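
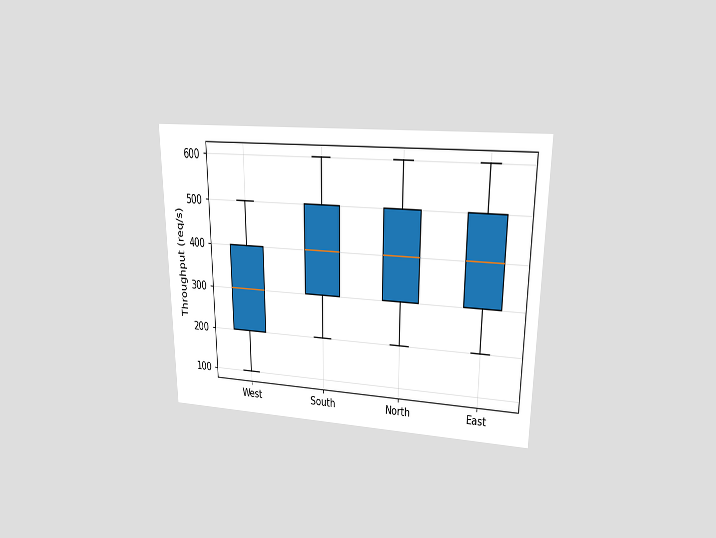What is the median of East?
400req/s

The chart is viewed at a slight angle. The median line in the East box sits at 400req/s.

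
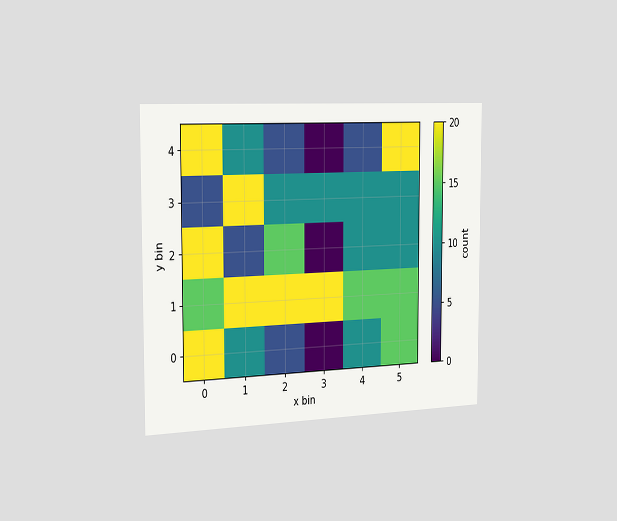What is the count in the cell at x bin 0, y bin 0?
The chart is viewed slightly from the left. Matching the cell (0, 0) against the colorbar gives 20.

20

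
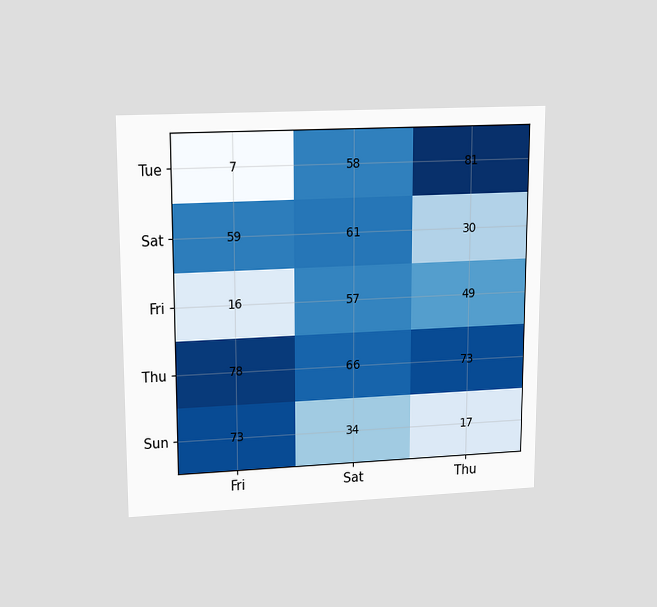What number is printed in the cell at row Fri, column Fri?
The chart is viewed at a slight angle. The (Fri, Fri) cell reads 16.

16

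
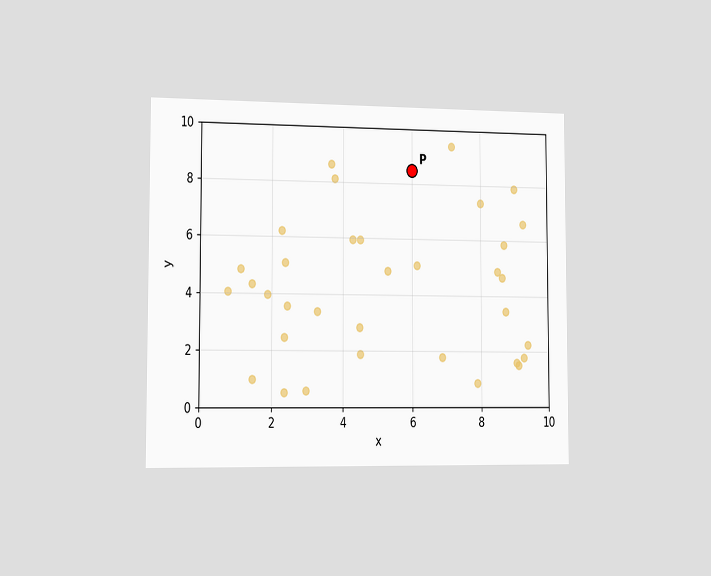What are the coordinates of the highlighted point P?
(6, 8.5)

The chart is viewed slightly from the left. Following the gridlines from P to each axis, P sits at (6, 8.5).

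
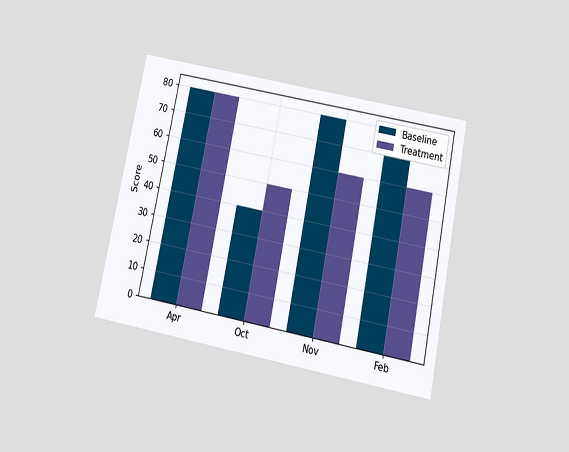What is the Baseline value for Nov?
80

The chart is tilted about 11° clockwise and viewed slightly from below. The Baseline bar at Nov reaches 80 on the y-axis.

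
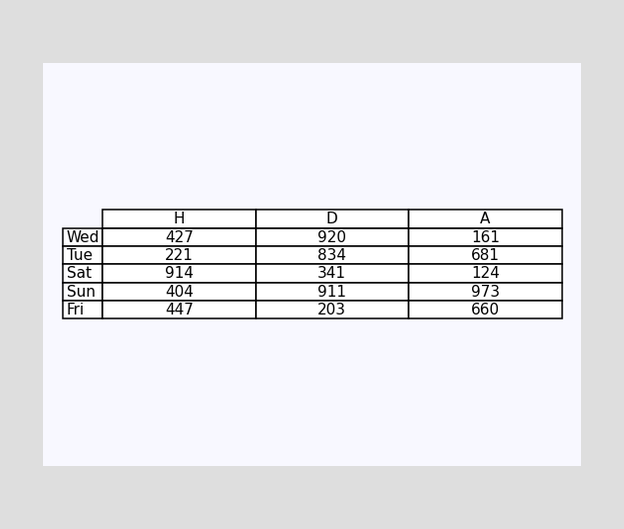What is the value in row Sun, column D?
911

The (Sun, D) cell reads 911.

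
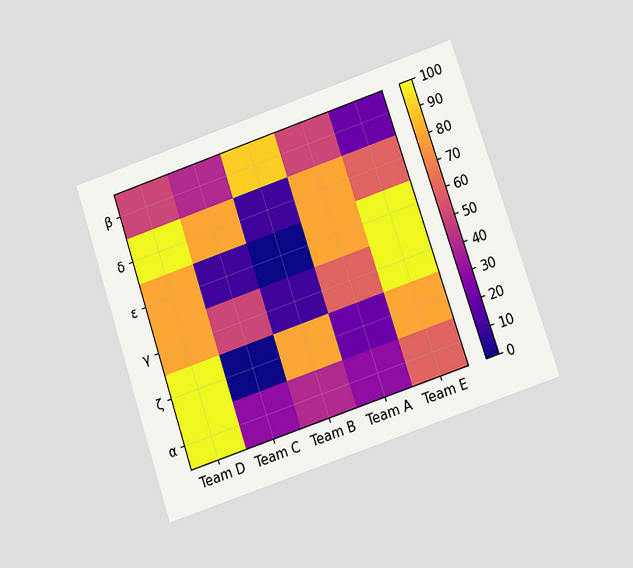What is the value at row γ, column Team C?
50

The chart is tilted about 18° counter-clockwise and viewed at a slight angle. Matching cell (γ, Team C) against the colorbar gives 50.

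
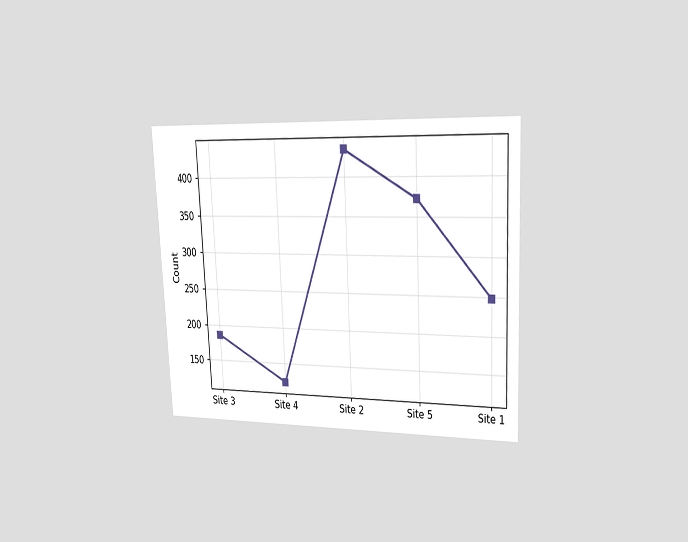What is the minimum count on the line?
The chart is tilted about 3° counter-clockwise and viewed slightly from the right. The lowest point is at Site 4, and reading across to the y-axis gives 124.

124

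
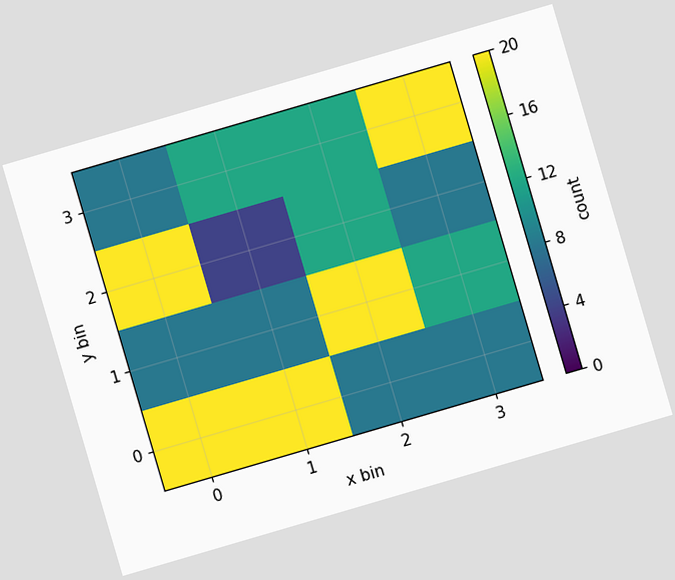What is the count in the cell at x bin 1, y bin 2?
The chart is tilted about 16° counter-clockwise. Matching the cell (1, 2) against the colorbar gives 4.

4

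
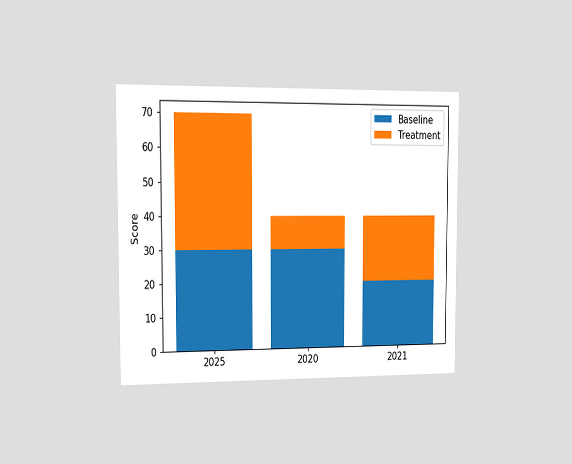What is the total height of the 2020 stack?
40

The chart is viewed slightly from the left. The 2020 stack's top reaches 40 on the y-axis.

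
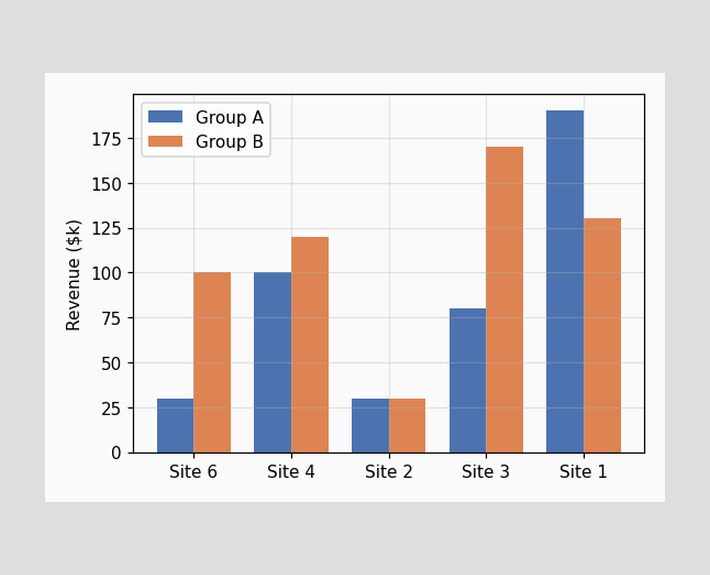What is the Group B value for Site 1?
The Group B bar at Site 1 reaches $130k on the y-axis.

$130k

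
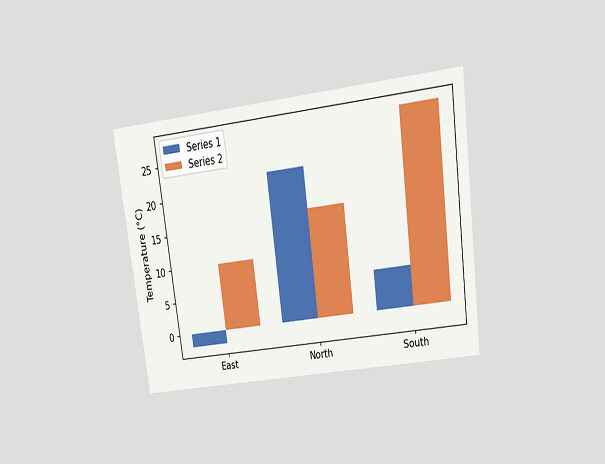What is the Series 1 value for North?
The chart is tilted about 7° counter-clockwise and viewed at a slight angle. The Series 1 bar at North reaches 22°C on the y-axis.

22°C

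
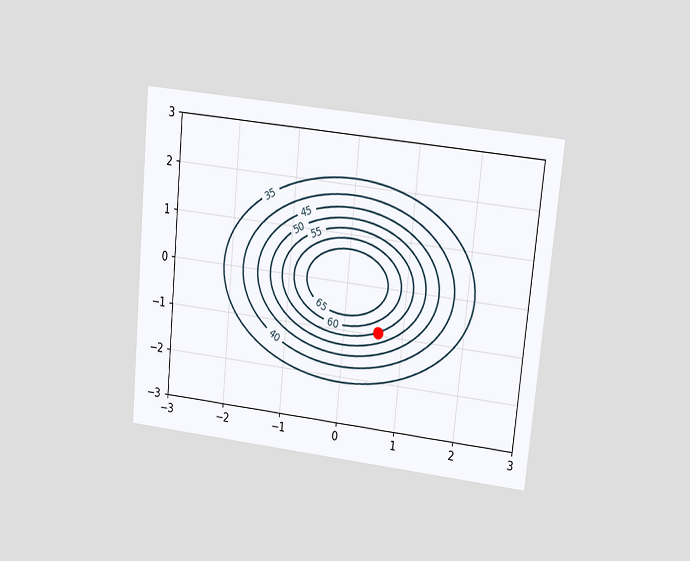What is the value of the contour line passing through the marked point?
55

The chart is tilted about 6° clockwise and viewed at a slight angle. The marked point sits on the contour labelled 55.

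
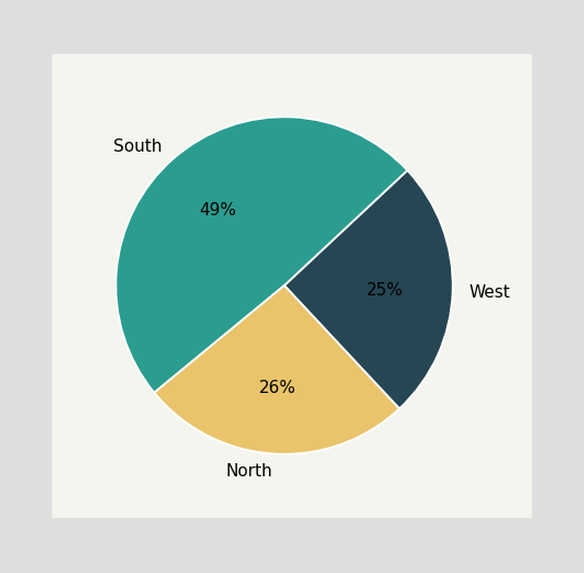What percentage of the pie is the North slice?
26%

The North slice takes up 26% of the pie.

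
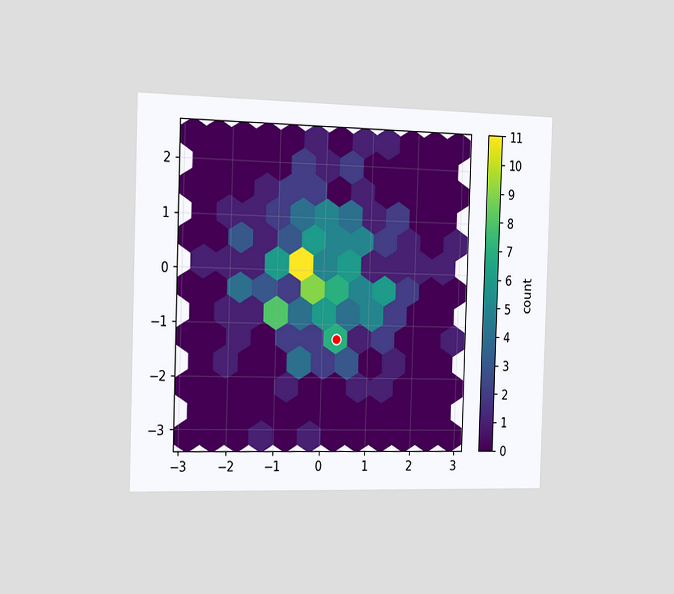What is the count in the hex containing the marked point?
7

The chart is viewed slightly from the left. The marked hex reads 7 on the colorbar.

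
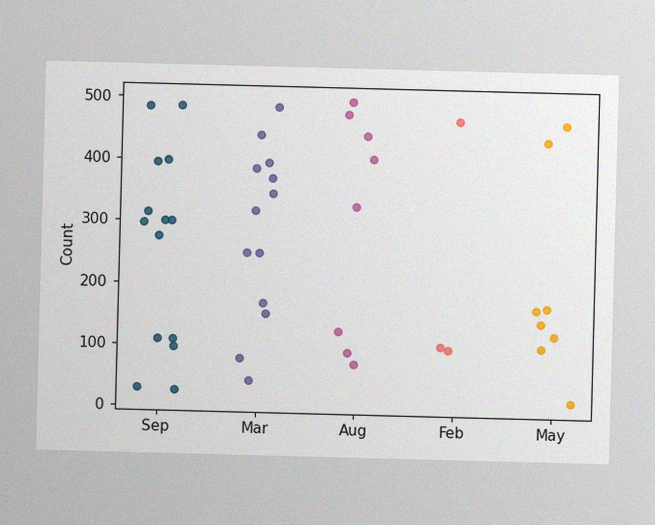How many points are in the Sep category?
14

The image has some photo noise and uneven lighting. Counting the markers in the Sep column gives 14.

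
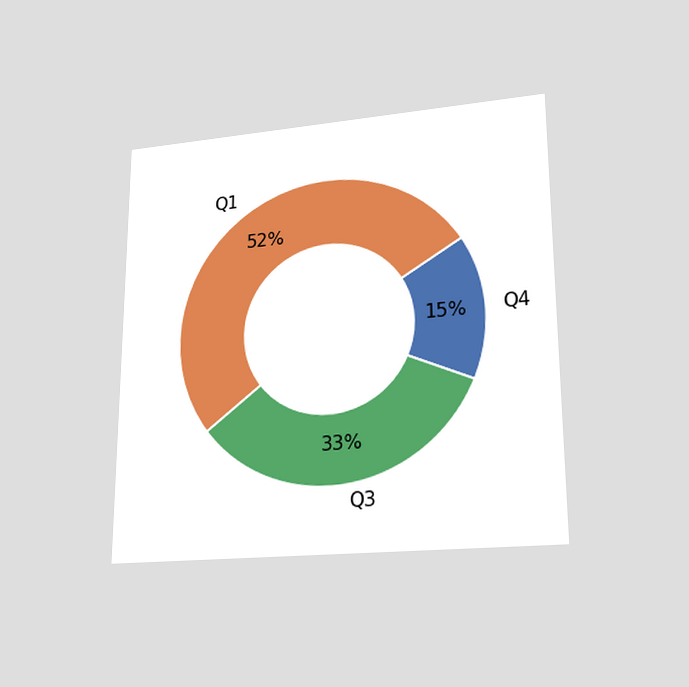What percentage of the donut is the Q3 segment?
The chart is viewed at a slight angle. The Q3 segment takes up 33% of the ring.

33%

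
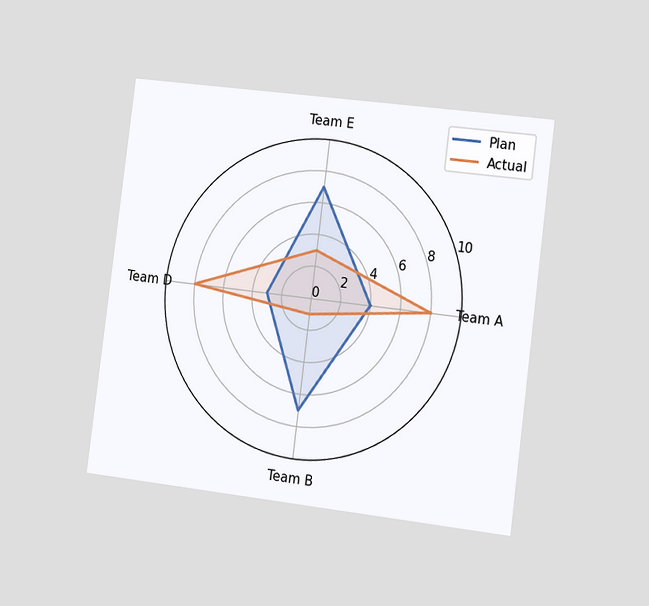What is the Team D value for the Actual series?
The chart is tilted about 7° clockwise and viewed slightly from the right. On the Team D axis, Actual reaches 8.

8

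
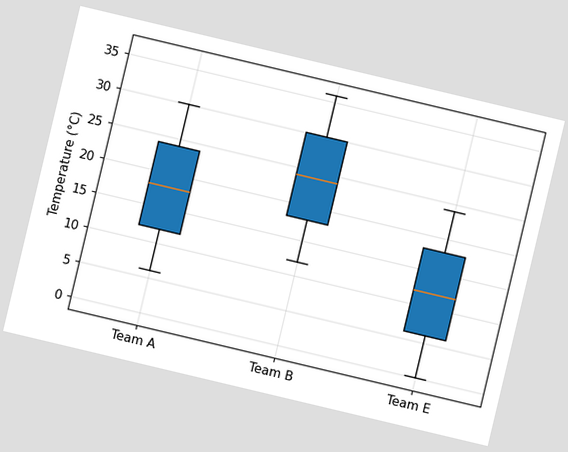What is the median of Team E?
12°C

The chart is tilted about 13° clockwise. The median line in the Team E box sits at 12°C.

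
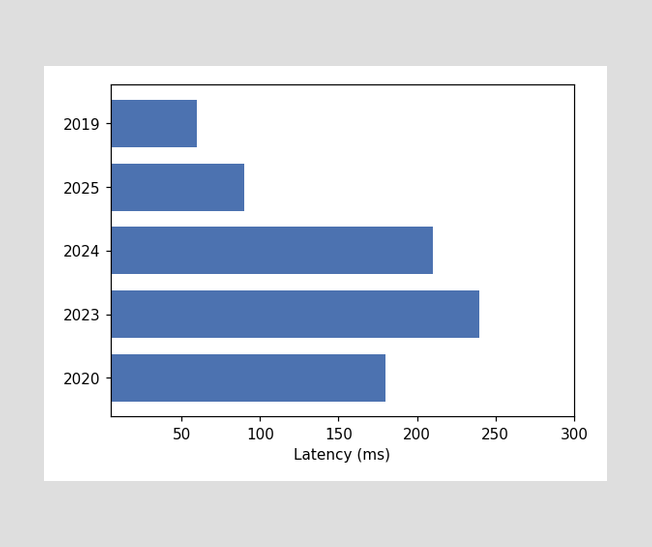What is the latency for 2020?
Reading along the chart's x-axis, the 2020 bar reaches 180ms.

180ms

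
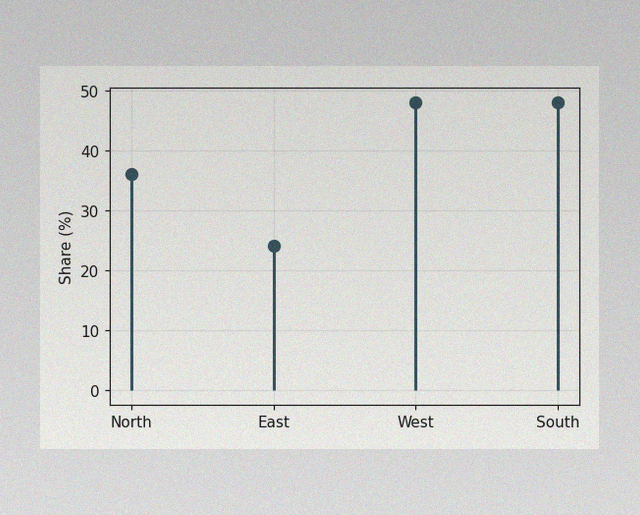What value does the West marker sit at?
The image has some photo noise and uneven lighting. The West marker sits at 48%.

48%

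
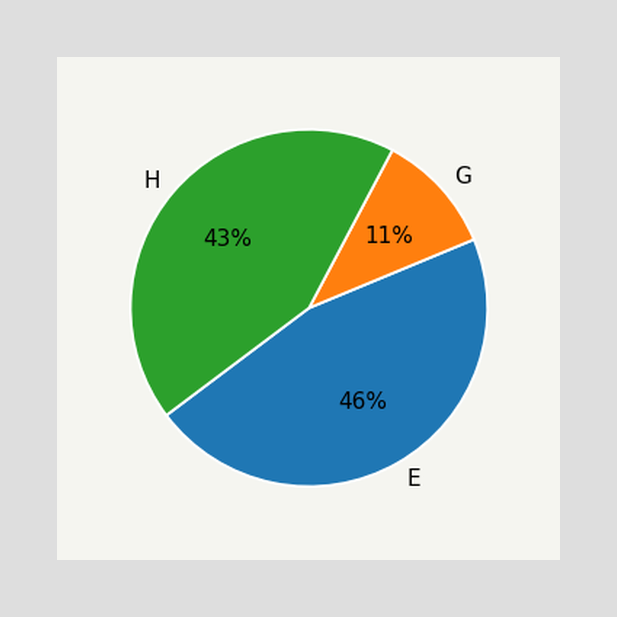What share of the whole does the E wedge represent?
46%

The E slice takes up 46% of the pie.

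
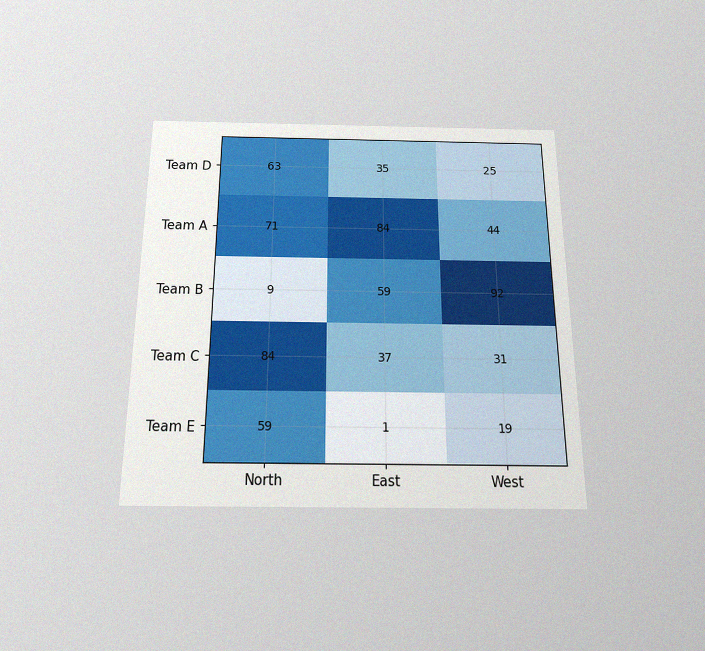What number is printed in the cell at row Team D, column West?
The chart is viewed slightly from below, with some photo noise. The (Team D, West) cell reads 25.

25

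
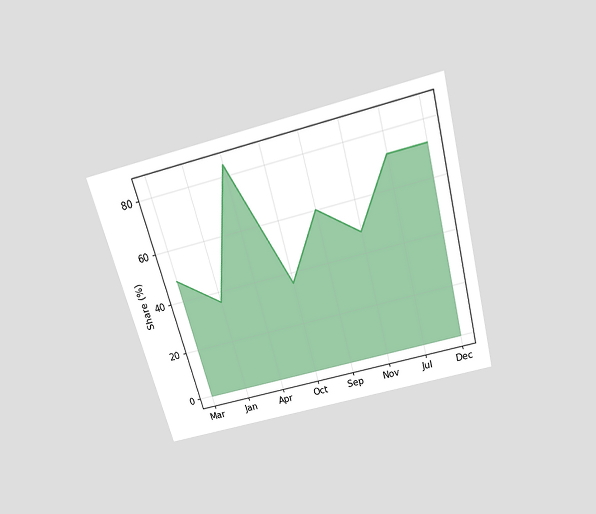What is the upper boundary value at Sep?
The chart is tilted about 15° counter-clockwise and viewed slightly from above. At Sep the upper boundary is at 60%.

60%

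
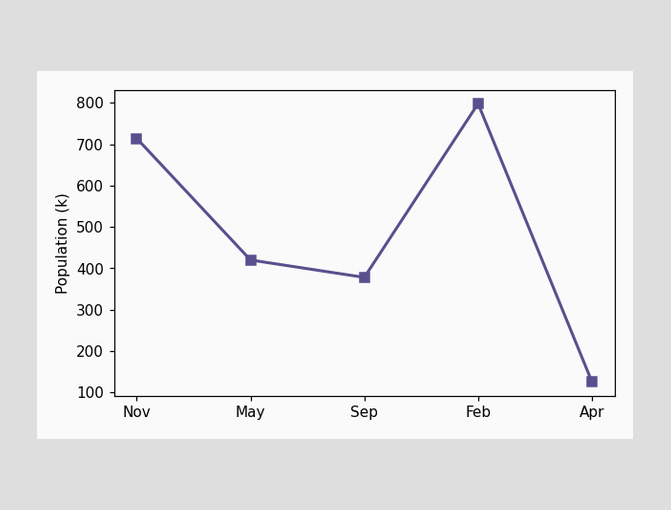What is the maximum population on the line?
The highest point is at Feb, and reading across to the y-axis gives 798k.

798k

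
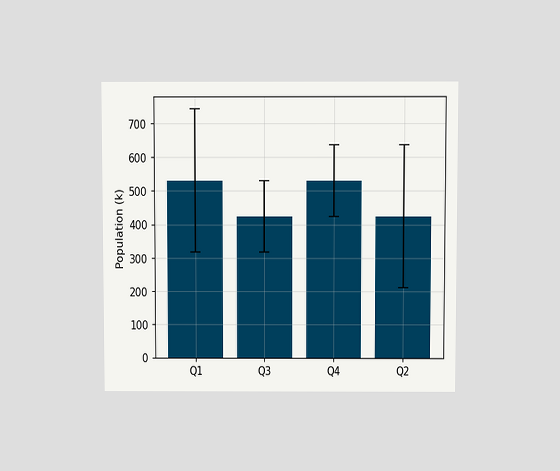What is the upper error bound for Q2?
The chart is viewed at a slight angle. The Q2 bar's upper whisker reaches 636k.

636k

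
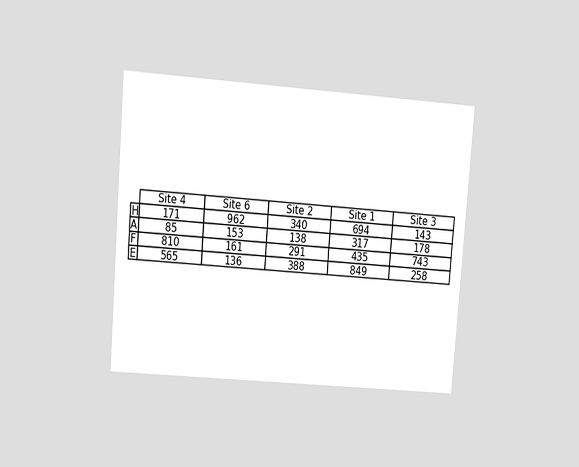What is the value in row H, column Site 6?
962

The chart is tilted about 5° clockwise and viewed at a slight angle. The (H, Site 6) cell reads 962.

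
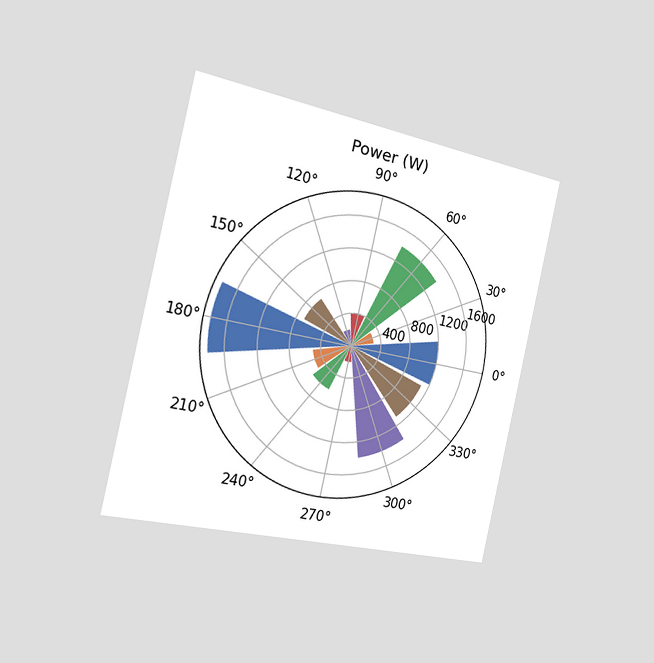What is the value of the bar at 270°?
The chart is tilted about 13° clockwise and viewed slightly from the left. The bar at 270° reaches 200W on the radial axis.

200W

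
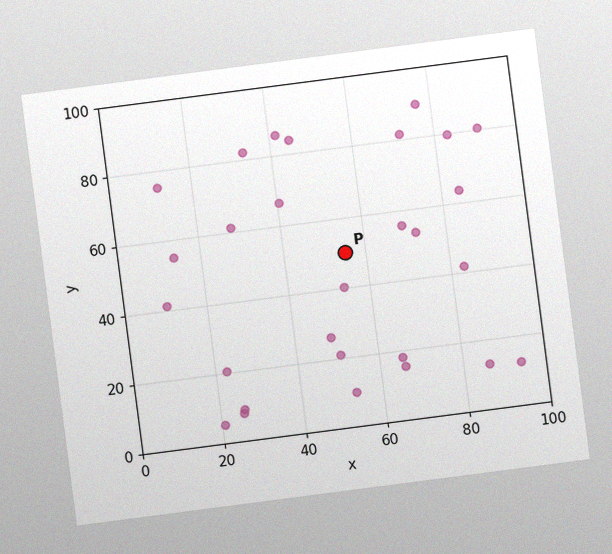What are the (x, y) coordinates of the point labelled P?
The chart is tilted about 7° counter-clockwise, with some photo noise. Following the gridlines from P to each axis, P sits at (55, 50).

(55, 50)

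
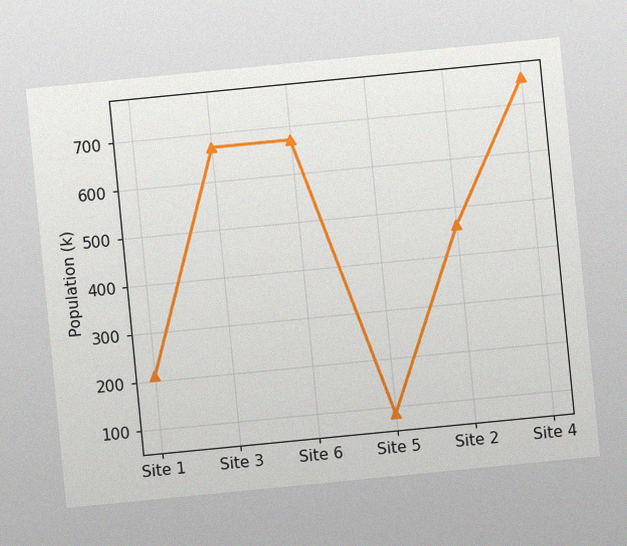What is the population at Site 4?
756k

The chart is tilted about 6° counter-clockwise, with some photo noise. At Site 4, the line is at 756k.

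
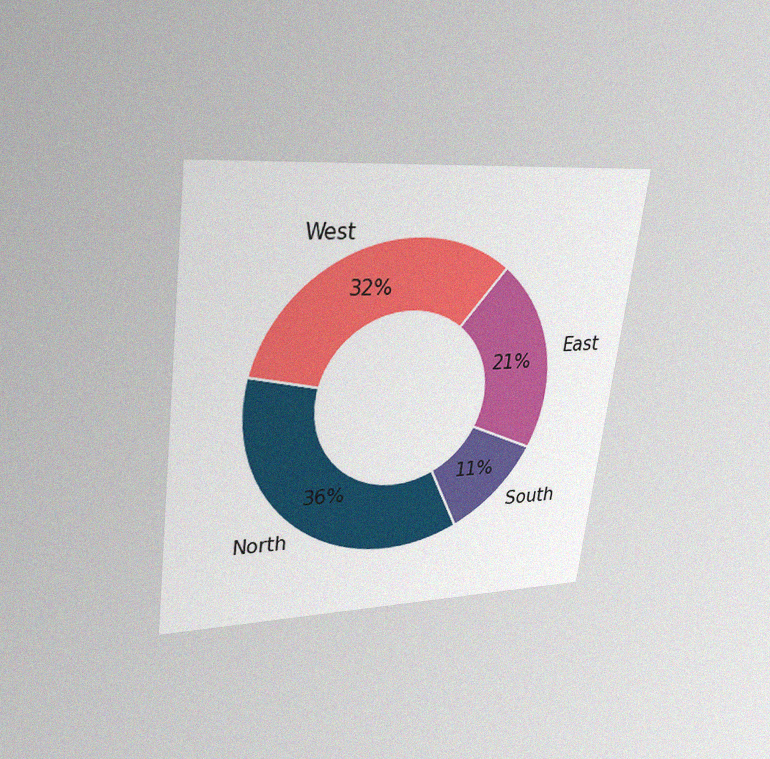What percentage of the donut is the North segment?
36%

The chart is tilted about 7° clockwise and viewed slightly from above, with some photo noise. The North segment takes up 36% of the ring.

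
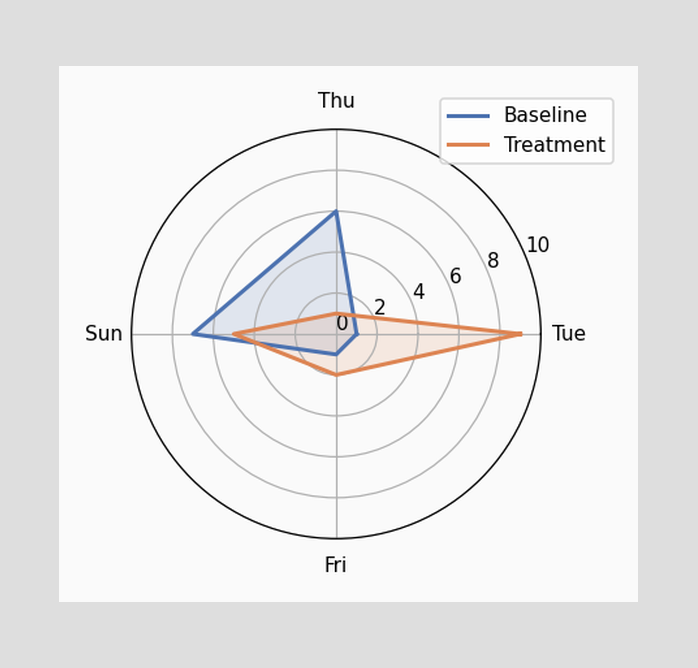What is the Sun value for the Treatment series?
5

On the Sun axis, Treatment reaches 5.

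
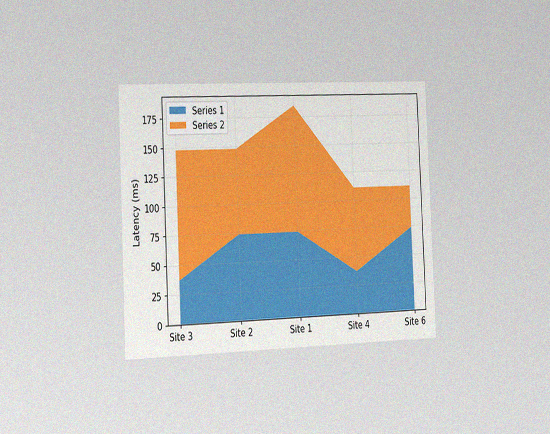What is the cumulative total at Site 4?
The chart is tilted about 3° counter-clockwise and viewed slightly from the left, with some photo noise. The stacked total at Site 4 reaches 111ms.

111ms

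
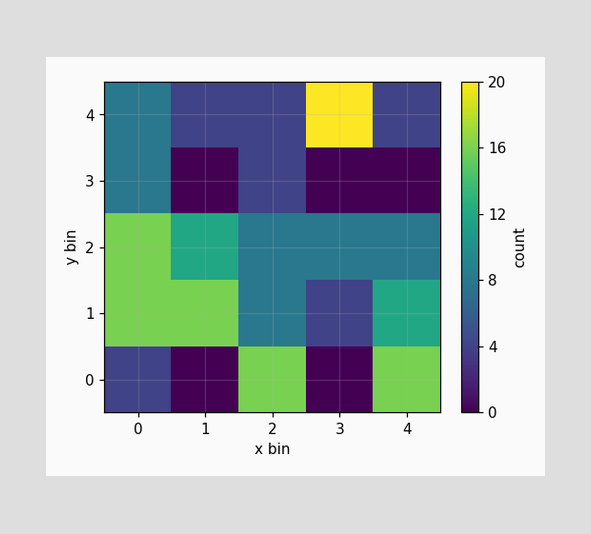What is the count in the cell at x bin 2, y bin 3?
4

Matching the cell (2, 3) against the colorbar gives 4.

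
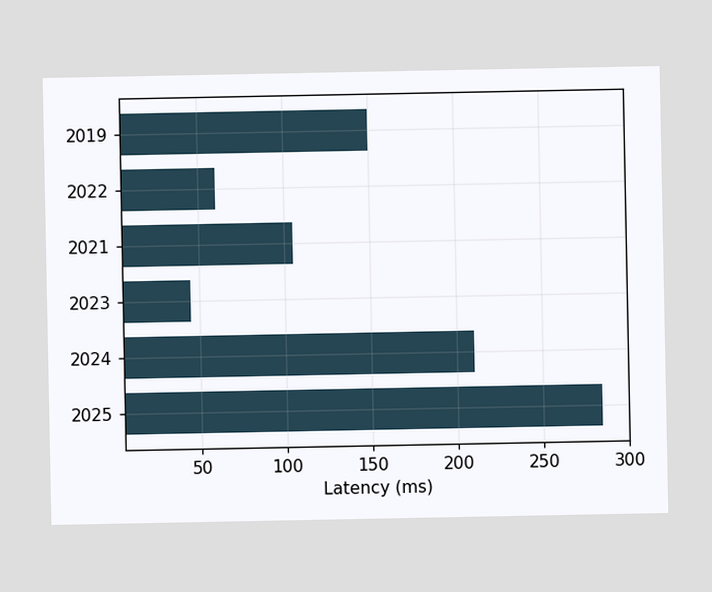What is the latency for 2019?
Reading along the chart's x-axis, the 2019 bar reaches 150ms.

150ms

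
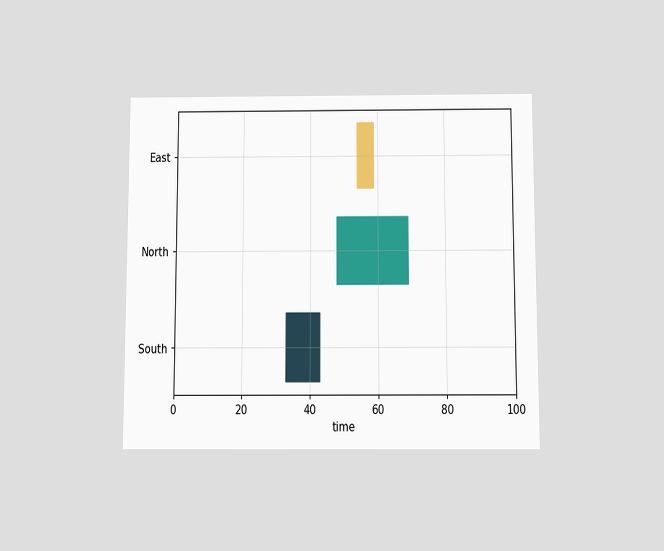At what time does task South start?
33

The chart is viewed slightly from below. The South bar begins at t=33.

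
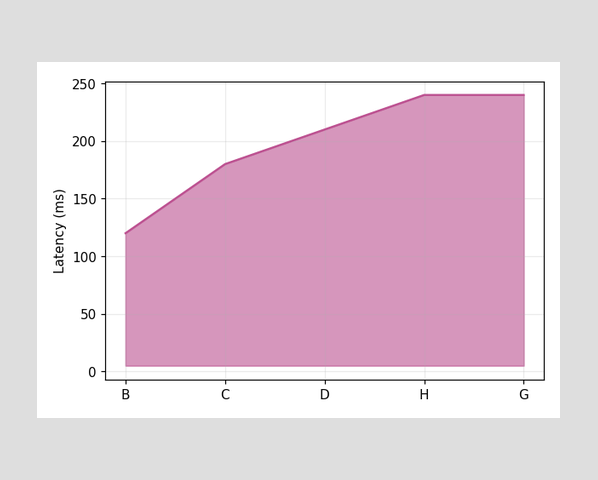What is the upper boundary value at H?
At H the upper boundary is at 240ms.

240ms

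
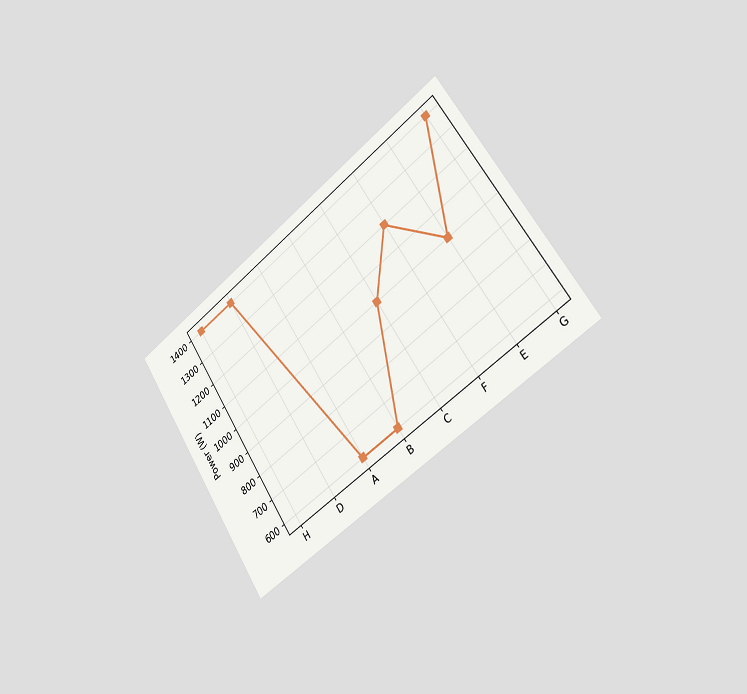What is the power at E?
1000W

The chart is tilted about 34° counter-clockwise and viewed slightly from the right. At E, the line is at 1000W.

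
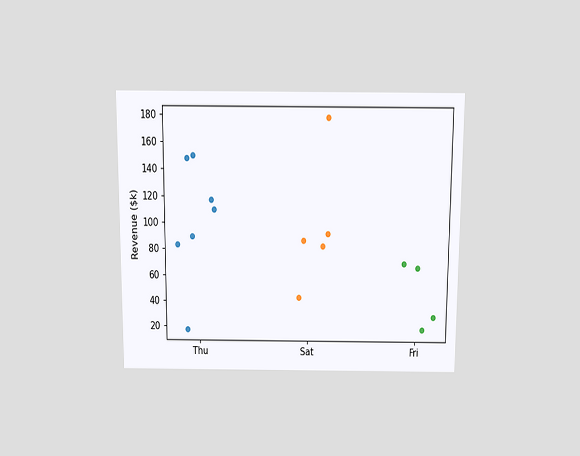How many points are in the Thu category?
The chart is viewed slightly from above. Counting the markers in the Thu column gives 7.

7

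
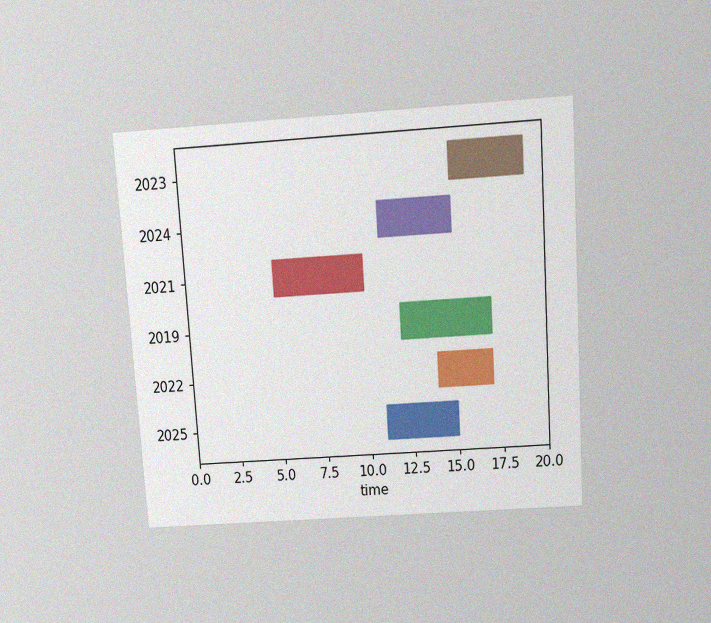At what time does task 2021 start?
5

The chart is tilted about 4° counter-clockwise and viewed slightly from above, with some photo noise. The 2021 bar begins at t=5.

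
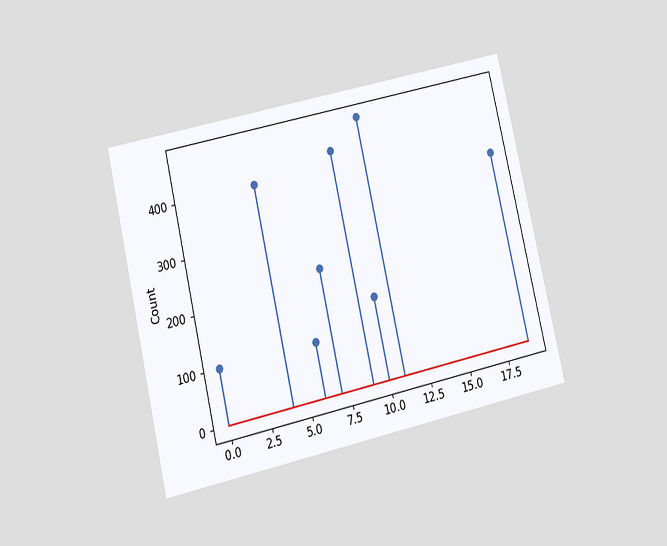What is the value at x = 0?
The chart is tilted about 13° counter-clockwise and viewed at a slight angle. The stem at x=0 reaches 100.

100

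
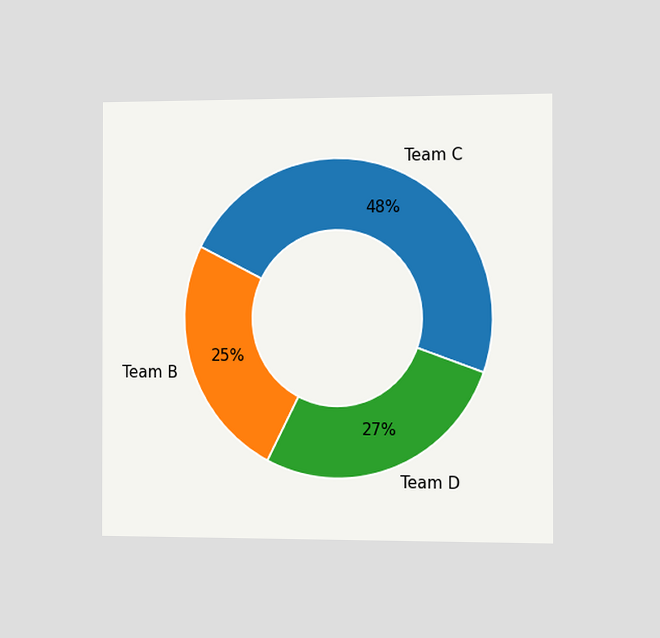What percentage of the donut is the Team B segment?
25%

The chart is viewed slightly from the right. The Team B segment takes up 25% of the ring.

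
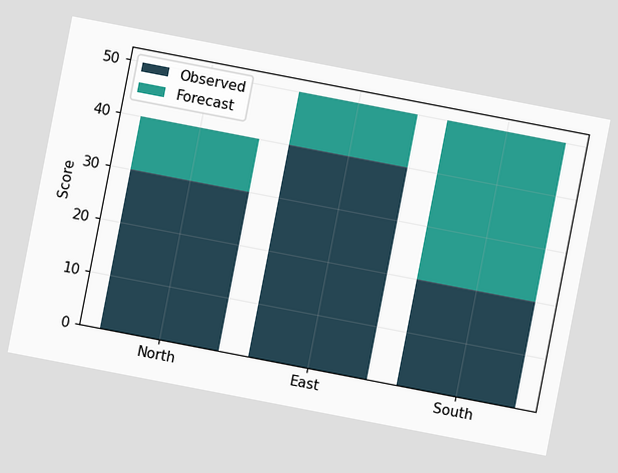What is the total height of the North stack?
The chart is tilted about 11° clockwise. The North stack's top reaches 40 on the y-axis.

40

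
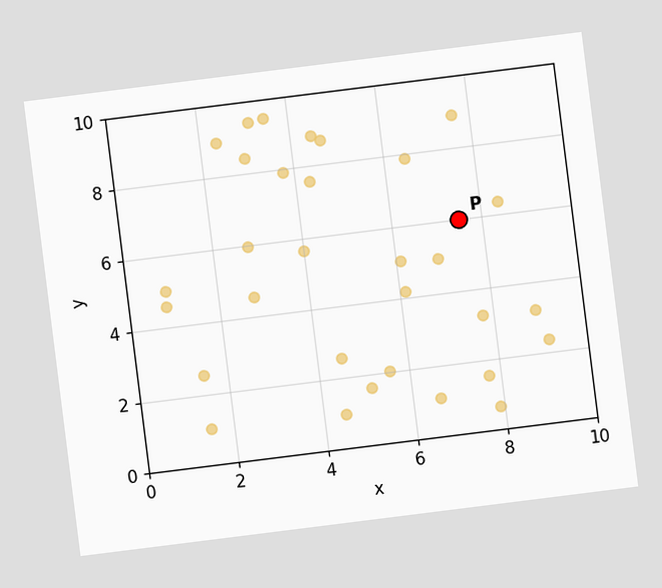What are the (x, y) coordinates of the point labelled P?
The chart is tilted about 7° counter-clockwise. Following the gridlines from P to each axis, P sits at (7.5, 6).

(7.5, 6)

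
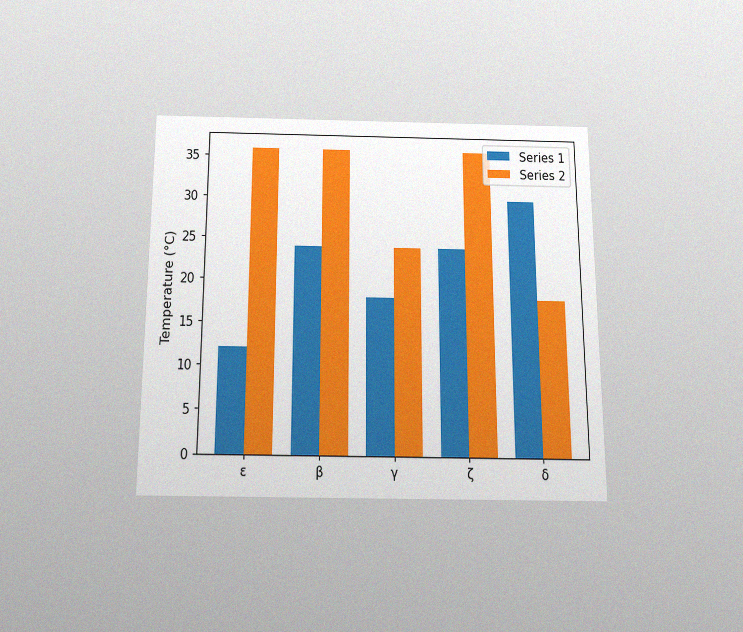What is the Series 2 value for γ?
24°C

The chart is viewed slightly from below, with some photo noise. The Series 2 bar at γ reaches 24°C on the y-axis.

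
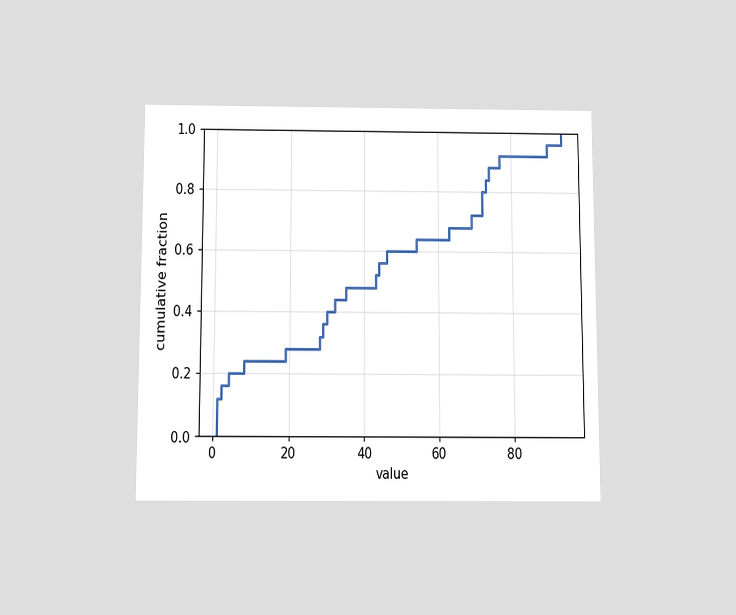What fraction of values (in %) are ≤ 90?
96%

The chart is viewed slightly from below. At x=90 the ECDF step is at 96%.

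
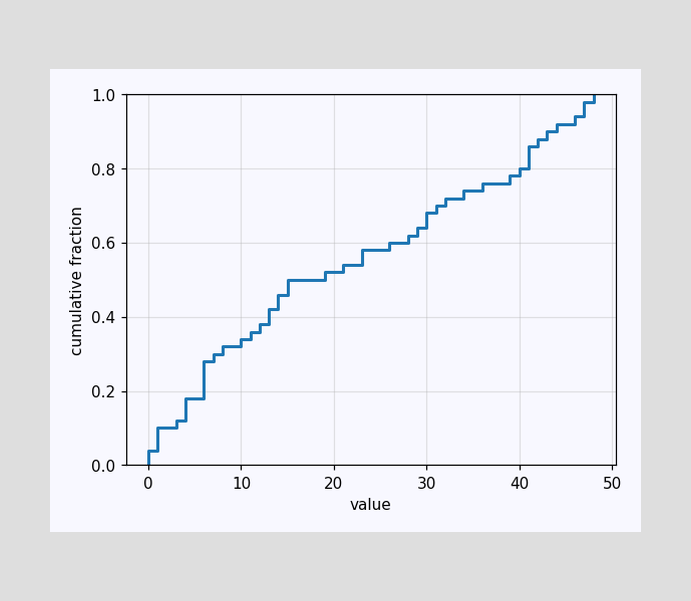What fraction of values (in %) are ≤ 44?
92%

At x=44 the ECDF step is at 92%.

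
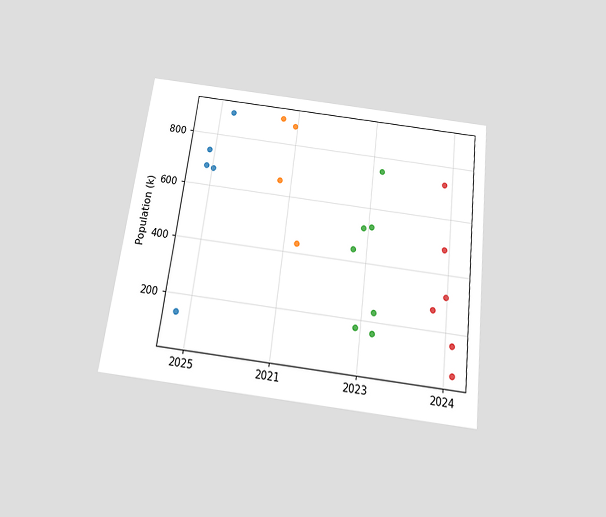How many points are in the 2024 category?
6

The chart is tilted about 7° clockwise and viewed slightly from below. Counting the markers in the 2024 column gives 6.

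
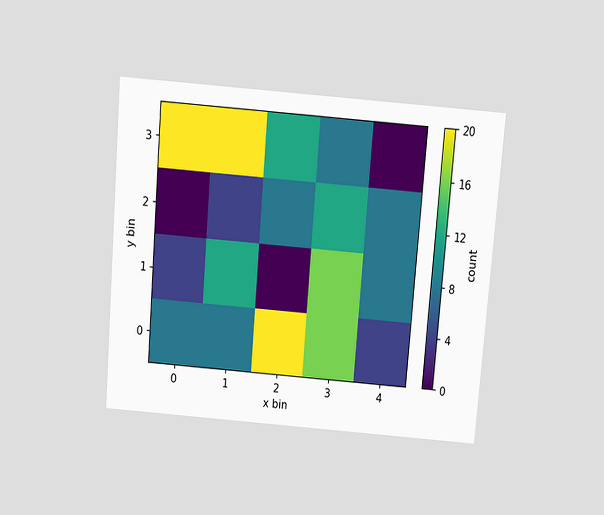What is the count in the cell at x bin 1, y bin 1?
12

The chart is tilted about 5° clockwise and viewed slightly from above. Matching the cell (1, 1) against the colorbar gives 12.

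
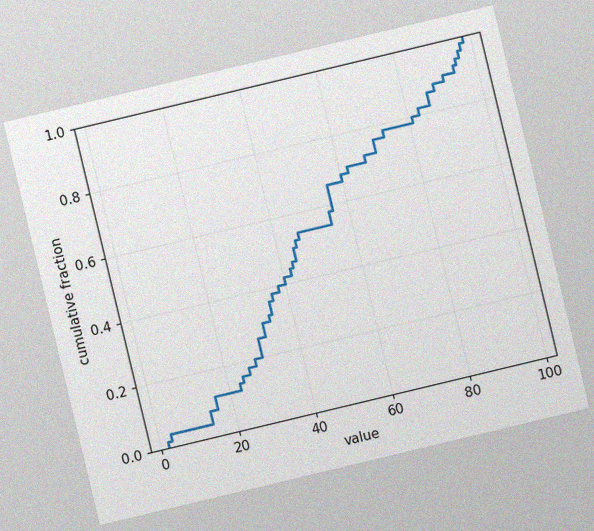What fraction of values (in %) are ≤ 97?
98%

The chart is tilted about 13° counter-clockwise, with some photo noise. At x=97 the ECDF step is at 98%.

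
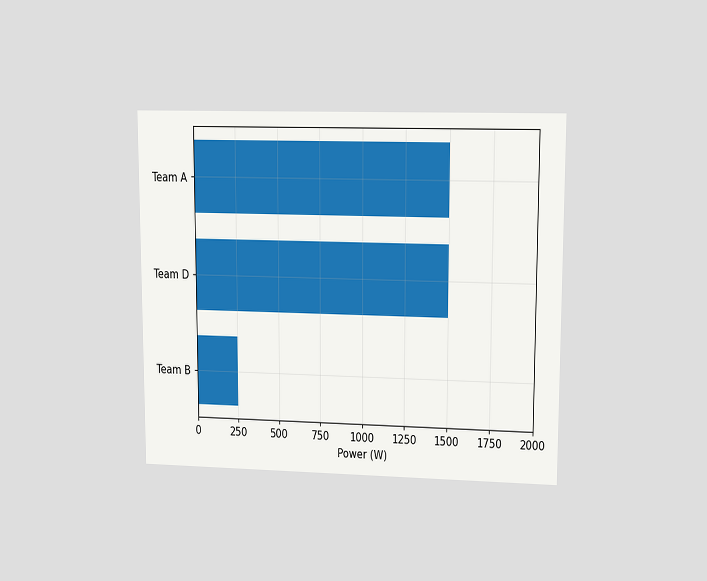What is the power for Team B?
The chart is viewed at a slight angle. Reading along the chart's x-axis, the Team B bar reaches 250W.

250W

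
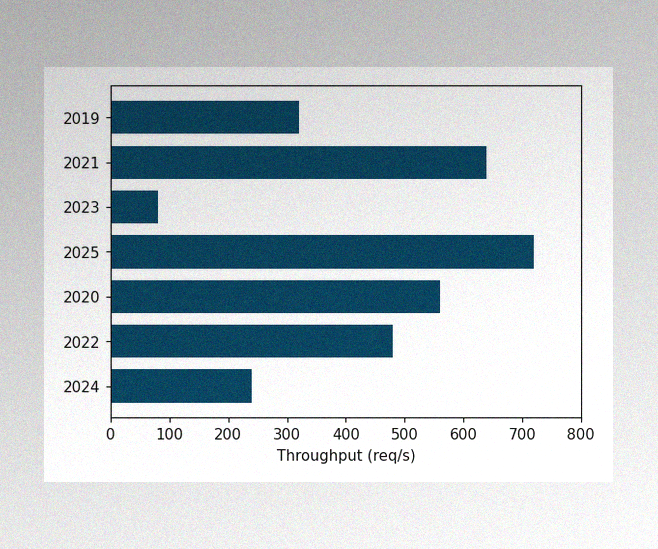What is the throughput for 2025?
720req/s

The image has some photo noise and uneven lighting. Reading along the chart's x-axis, the 2025 bar reaches 720req/s.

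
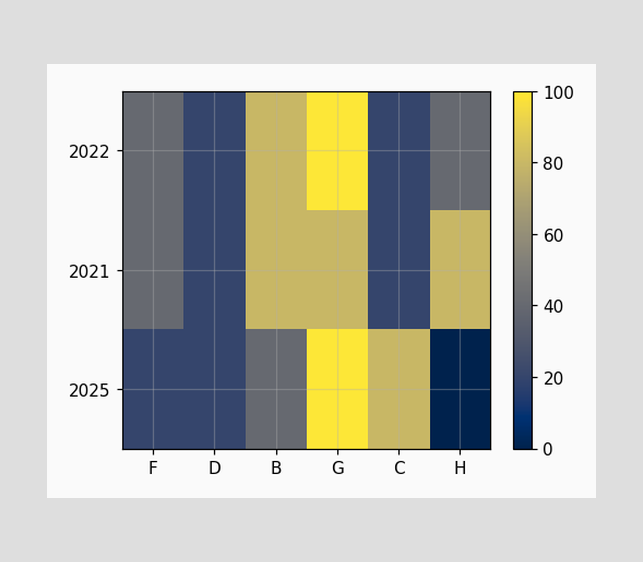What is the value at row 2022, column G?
100

Matching cell (2022, G) against the colorbar gives 100.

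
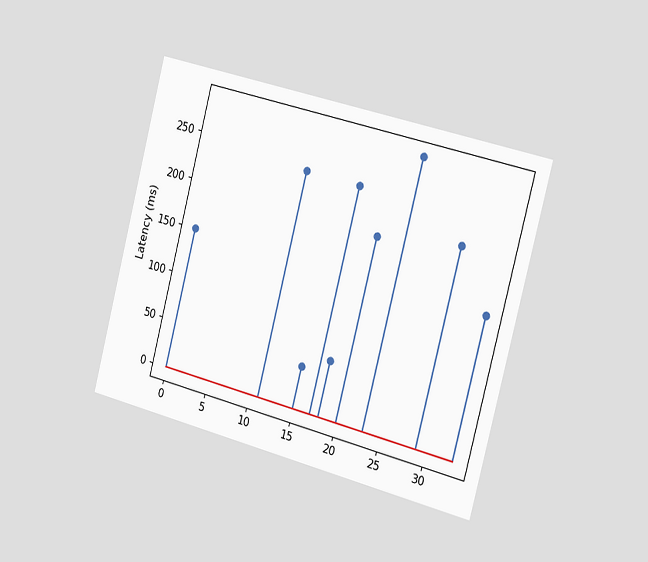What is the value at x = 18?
60ms

The chart is tilted about 14° clockwise and viewed slightly from the right. The stem at x=18 reaches 60ms.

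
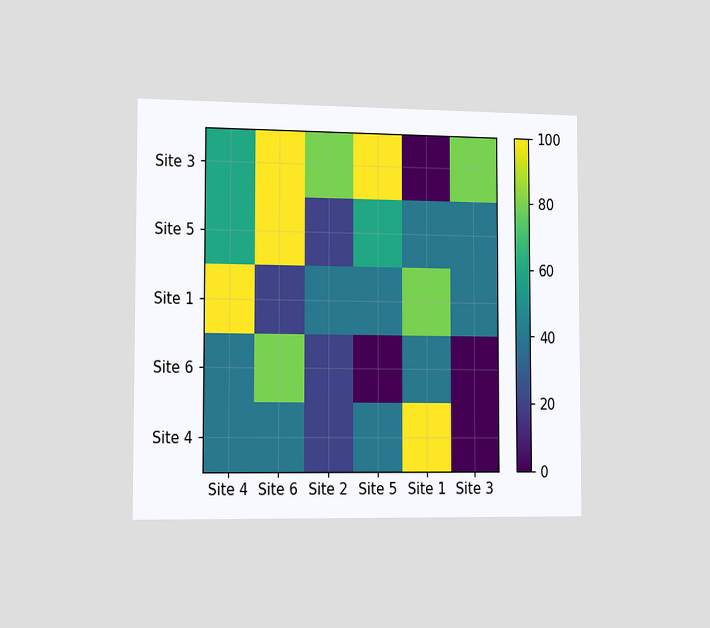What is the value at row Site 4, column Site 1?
100

The chart is viewed slightly from the left. Matching cell (Site 4, Site 1) against the colorbar gives 100.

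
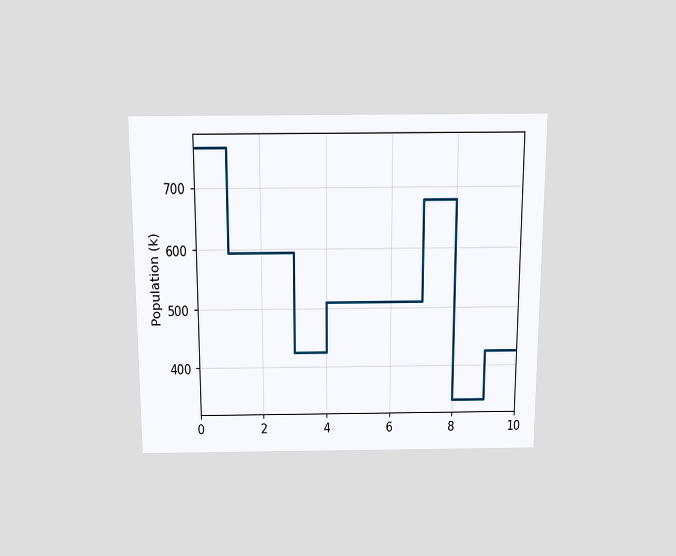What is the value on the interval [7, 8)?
680k

The chart is viewed slightly from above. On [7, 8) the step sits at 680k.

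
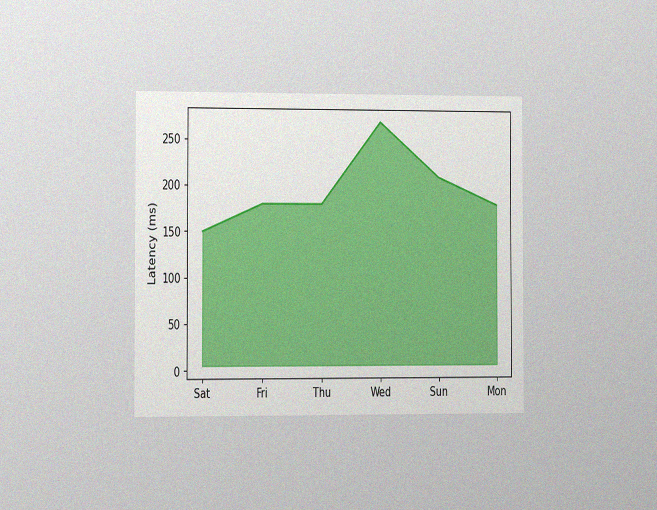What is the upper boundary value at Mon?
The chart is viewed slightly from the left, with some photo noise. At Mon the upper boundary is at 180ms.

180ms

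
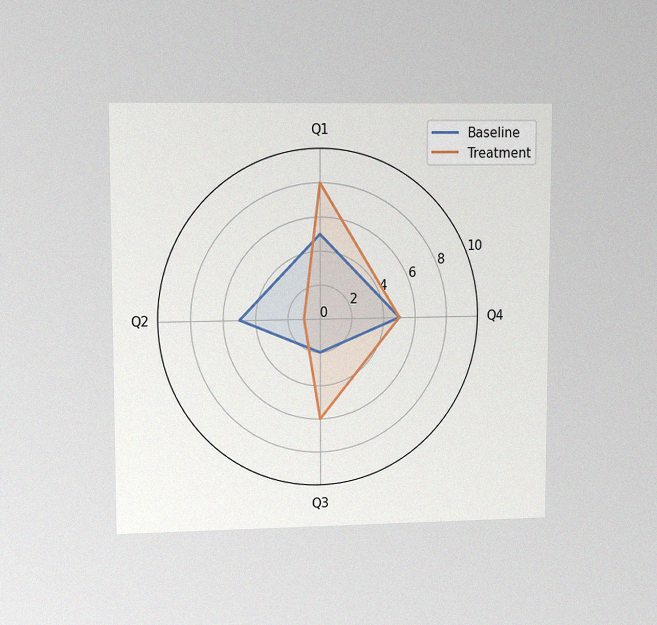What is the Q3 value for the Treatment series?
The chart is viewed at a slight angle, with some photo noise. On the Q3 axis, Treatment reaches 6.

6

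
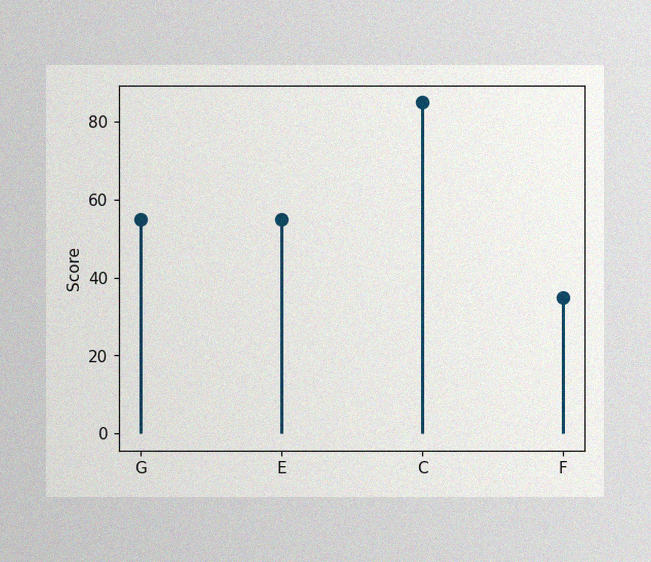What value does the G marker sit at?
The image has some photo noise and uneven lighting. The G marker sits at 55.

55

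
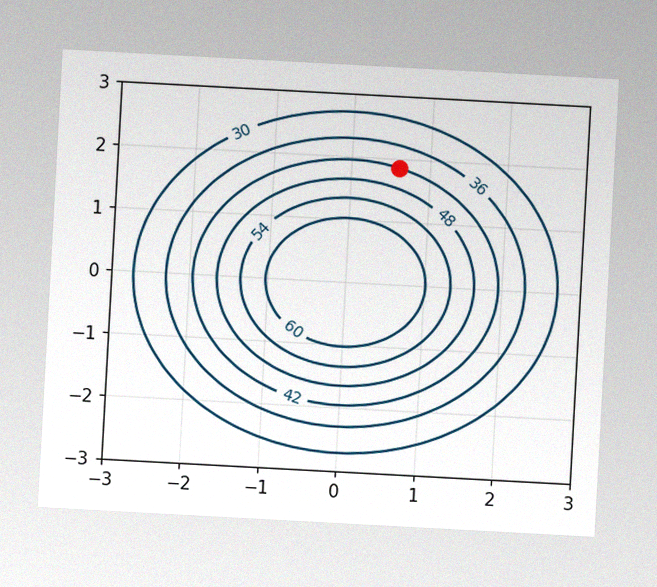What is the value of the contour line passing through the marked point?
The chart is tilted about 3° clockwise, with some photo noise. The marked point sits on the contour labelled 42.

42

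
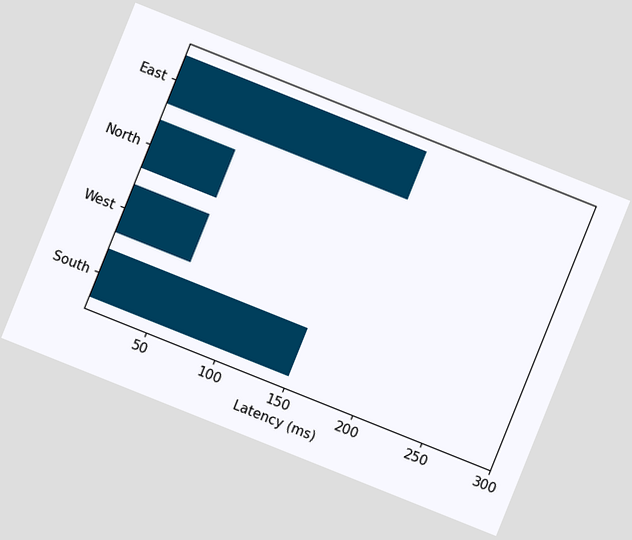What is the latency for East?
180ms

The chart is tilted about 22° clockwise. Reading along the chart's x-axis, the East bar reaches 180ms.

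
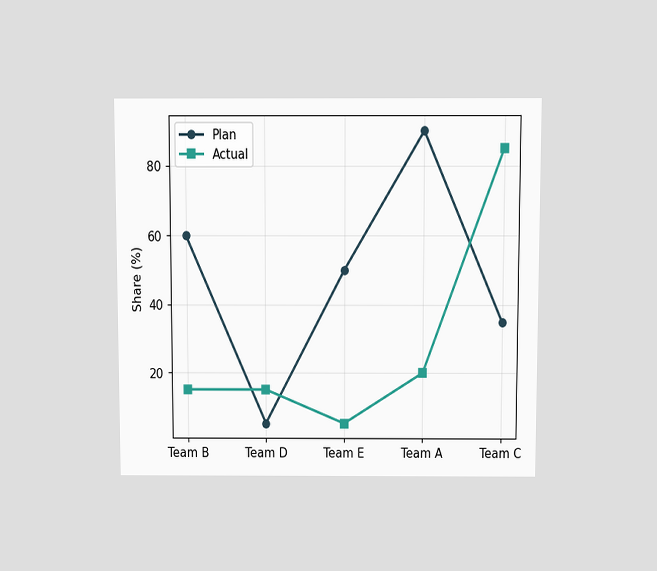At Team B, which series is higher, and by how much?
The chart is viewed slightly from above. At Team B, Plan sits above the other line by 45%.

Plan, by 45%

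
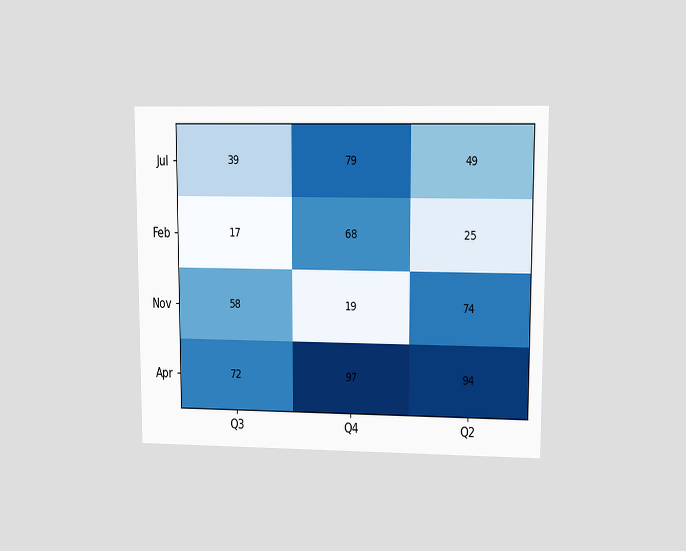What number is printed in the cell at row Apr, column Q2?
94

The chart is viewed at a slight angle. The (Apr, Q2) cell reads 94.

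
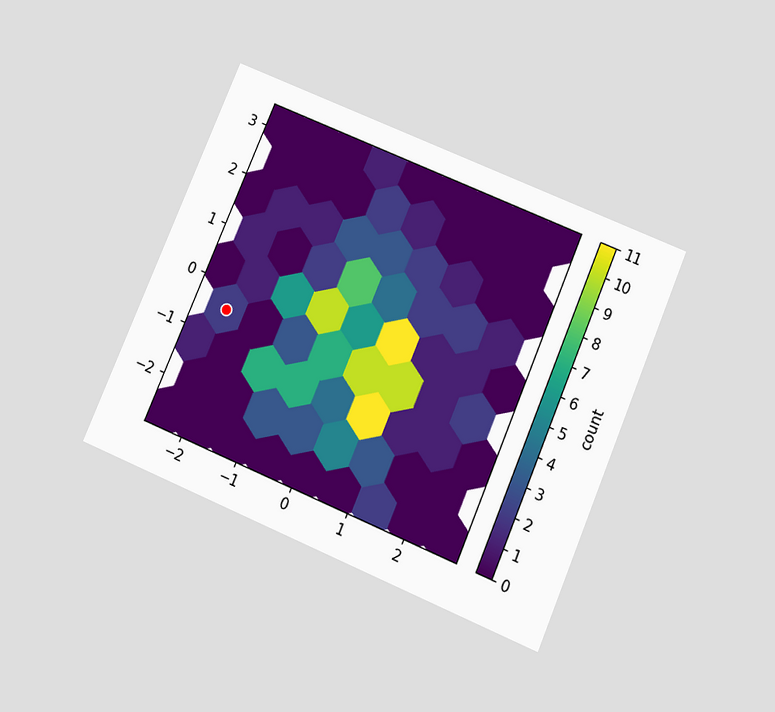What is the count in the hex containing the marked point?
2

The chart is tilted about 23° clockwise and viewed slightly from below. The marked hex reads 2 on the colorbar.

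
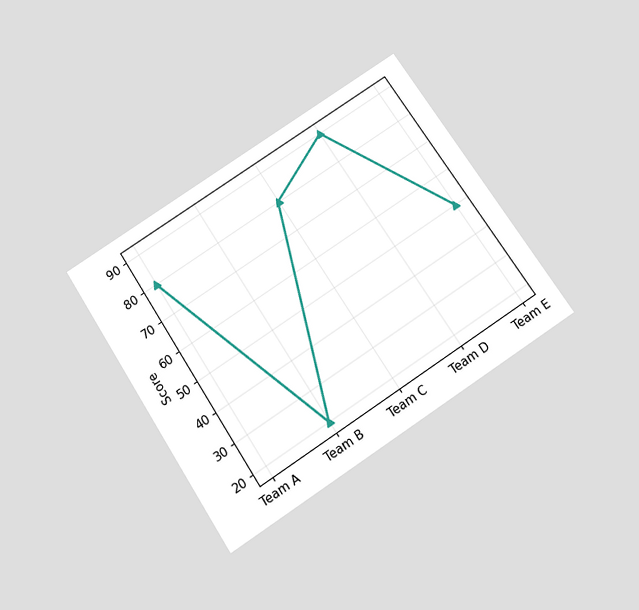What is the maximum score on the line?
The chart is tilted about 33° counter-clockwise and viewed slightly from below. The highest point is at Team D, and reading across to the y-axis gives 90.

90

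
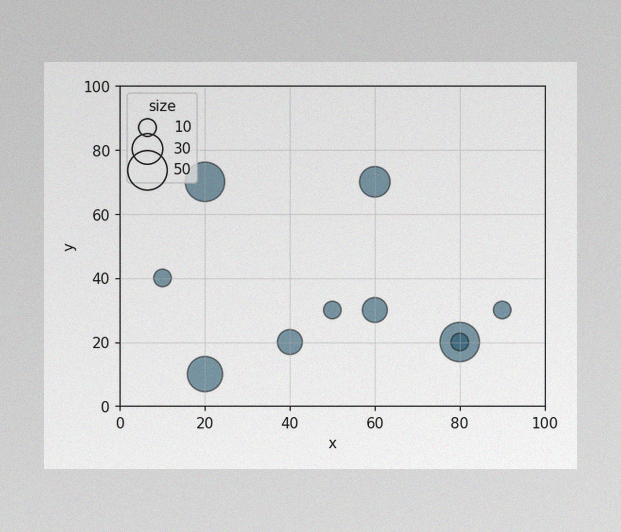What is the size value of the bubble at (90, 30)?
The image has some photo noise and uneven lighting. Matching the bubble at (90, 30) against the size legend gives 10.

10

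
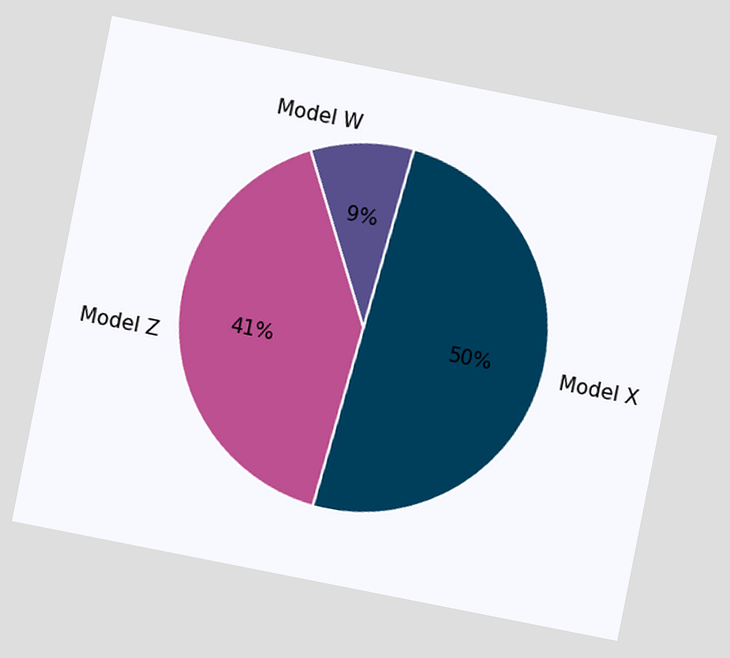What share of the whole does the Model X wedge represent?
The chart is tilted about 11° clockwise. The Model X slice takes up 50% of the pie.

50%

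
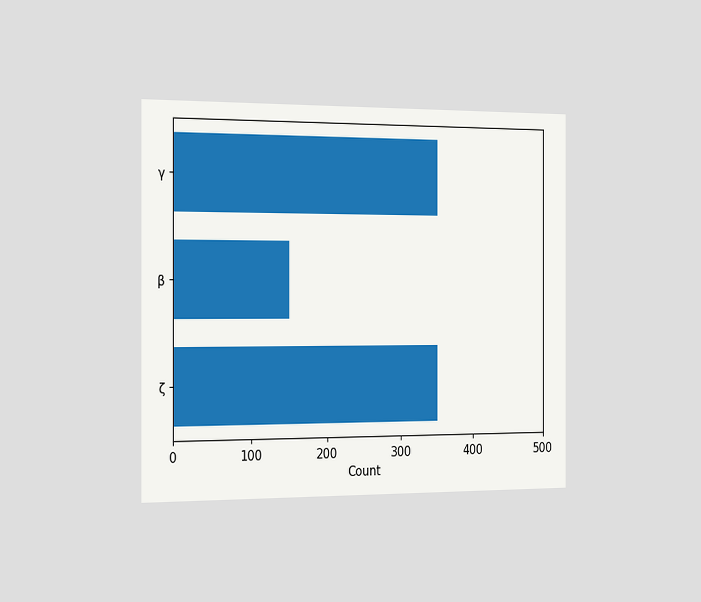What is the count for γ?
350

The chart is viewed slightly from the left. Reading along the chart's x-axis, the γ bar reaches 350.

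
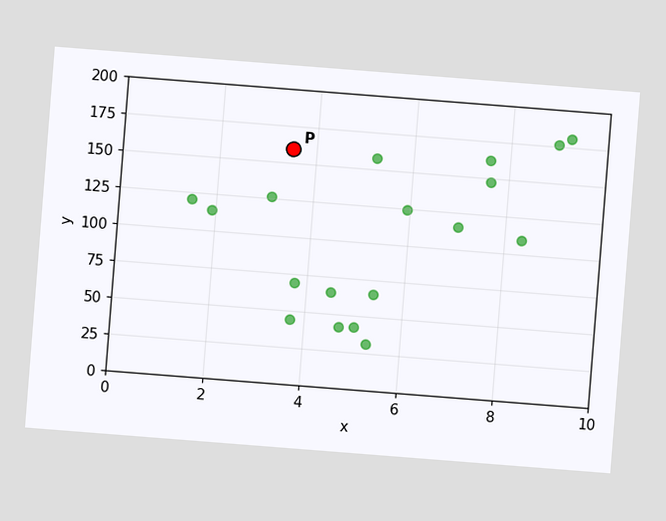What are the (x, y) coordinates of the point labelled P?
The chart is tilted about 4° clockwise. Following the gridlines from P to each axis, P sits at (3.5, 160).

(3.5, 160)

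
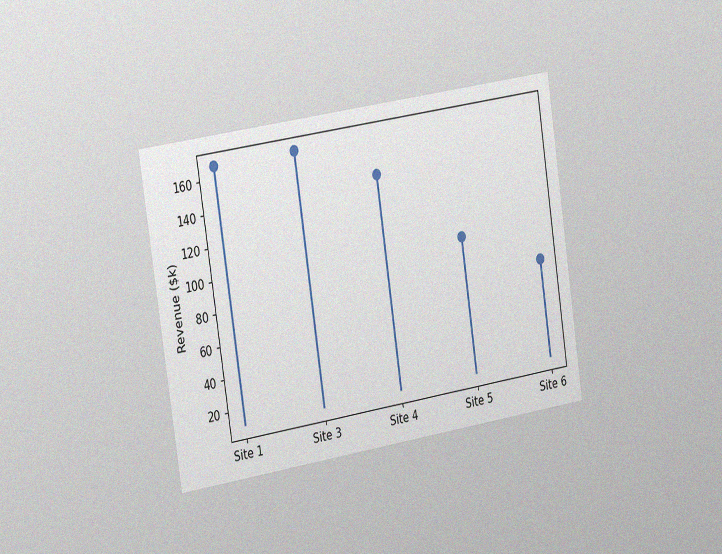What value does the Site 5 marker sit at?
The chart is tilted about 9° counter-clockwise and viewed slightly from the left, with some photo noise. The Site 5 marker sits at $96k.

$96k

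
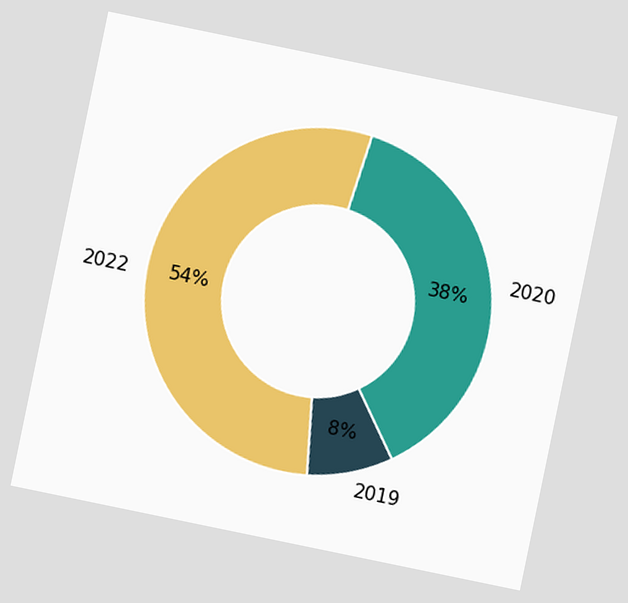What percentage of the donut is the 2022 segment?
The chart is tilted about 12° clockwise. The 2022 segment takes up 54% of the ring.

54%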